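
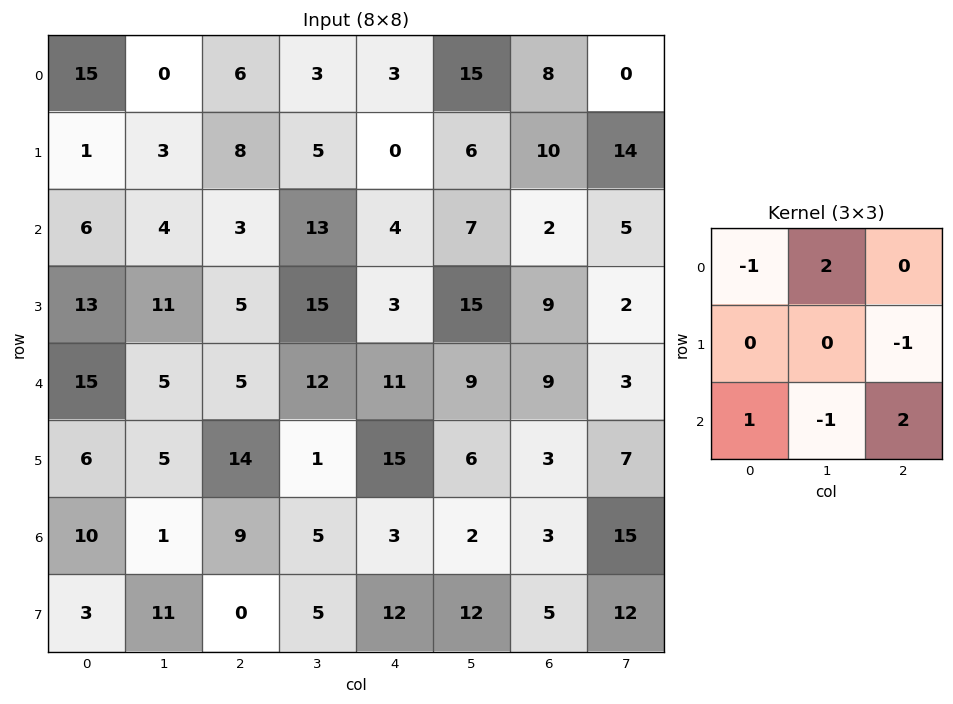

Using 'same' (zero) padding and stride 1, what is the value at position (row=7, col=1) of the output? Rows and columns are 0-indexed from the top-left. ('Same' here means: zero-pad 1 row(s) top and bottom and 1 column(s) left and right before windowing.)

The receptive field on the zero-padded input at this output position is [10 1 9 / 3 11 0 / 0 0 0]. Elementwise product with the kernel and sum: 10·-1 + 1·2 + 0·-1 + 0·1 + 0·-1 + 0·2.

-8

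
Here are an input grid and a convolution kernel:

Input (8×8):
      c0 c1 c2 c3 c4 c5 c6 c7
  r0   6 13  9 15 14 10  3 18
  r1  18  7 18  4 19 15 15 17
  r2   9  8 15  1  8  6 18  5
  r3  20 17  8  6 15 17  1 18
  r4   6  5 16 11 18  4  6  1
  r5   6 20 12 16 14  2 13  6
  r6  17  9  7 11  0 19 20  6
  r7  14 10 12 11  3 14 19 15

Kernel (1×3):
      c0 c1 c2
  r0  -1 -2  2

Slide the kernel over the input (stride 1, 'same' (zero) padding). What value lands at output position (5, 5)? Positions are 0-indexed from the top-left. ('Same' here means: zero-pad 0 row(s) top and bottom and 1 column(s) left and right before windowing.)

The receptive field on the zero-padded input at this output position is [14 2 13]. Elementwise product with the kernel and sum: 14·-1 + 2·-2 + 13·2.

8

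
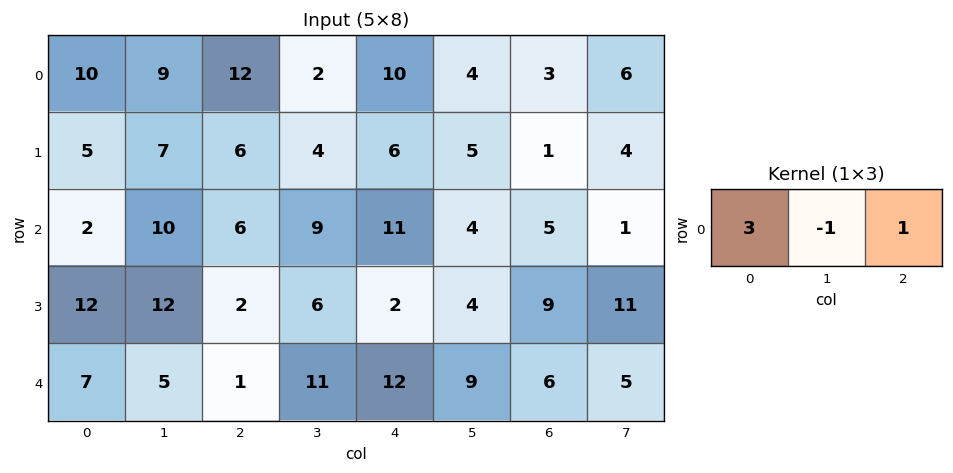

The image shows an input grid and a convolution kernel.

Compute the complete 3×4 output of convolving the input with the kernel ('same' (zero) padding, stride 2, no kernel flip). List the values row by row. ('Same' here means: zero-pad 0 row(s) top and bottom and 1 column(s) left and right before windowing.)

-1 17 0 15
8 33 20 8
-2 25 30 26

Output[0,0]: The receptive field on the zero-padded input at this output position is [0 10 9]. Elementwise product with the kernel and sum: 0·3 + 10·-1 + 9·1.
Output[0,1]: The receptive field on the zero-padded input at this output position is [9 12 2]. Elementwise product with the kernel and sum: 9·3 + 12·-1 + 2·1.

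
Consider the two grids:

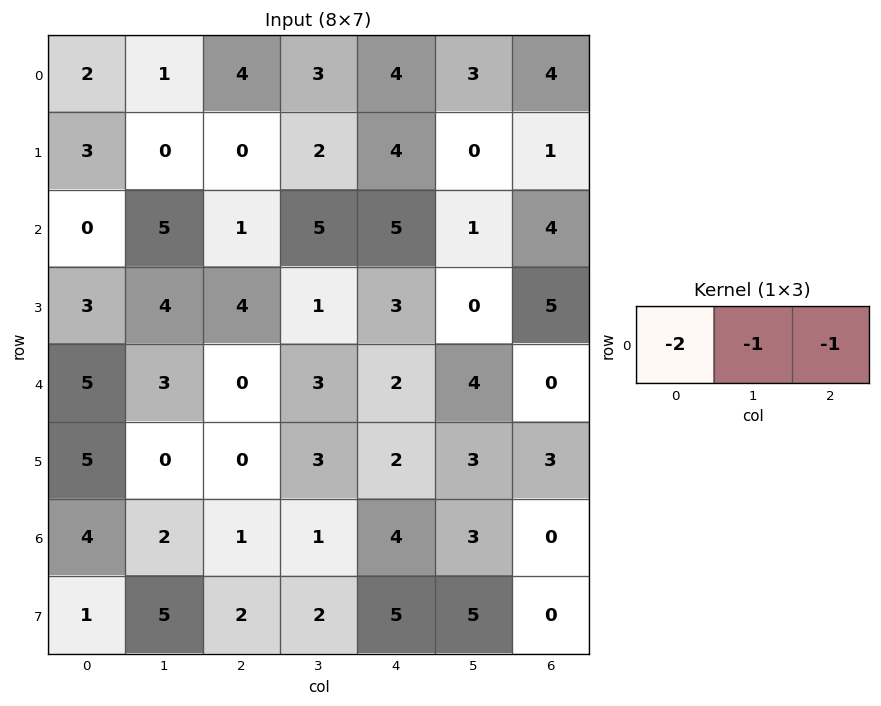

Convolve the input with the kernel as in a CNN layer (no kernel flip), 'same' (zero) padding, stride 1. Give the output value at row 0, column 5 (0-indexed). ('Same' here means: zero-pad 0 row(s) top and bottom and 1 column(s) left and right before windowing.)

-15

The receptive field on the zero-padded input at this output position is [4 3 4]. Elementwise product with the kernel and sum: 4·-2 + 3·-1 + 4·-1.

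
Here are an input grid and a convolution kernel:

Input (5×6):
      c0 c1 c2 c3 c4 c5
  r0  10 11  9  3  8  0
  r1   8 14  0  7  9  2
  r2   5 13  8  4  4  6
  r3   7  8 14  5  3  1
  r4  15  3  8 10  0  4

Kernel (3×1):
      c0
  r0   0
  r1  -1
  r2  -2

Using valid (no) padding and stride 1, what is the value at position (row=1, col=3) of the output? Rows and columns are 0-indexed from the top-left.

The receptive field on the input at this output position is [7 / 4 / 5]. Elementwise product with the kernel and sum: 4·-1 + 5·-2.

-14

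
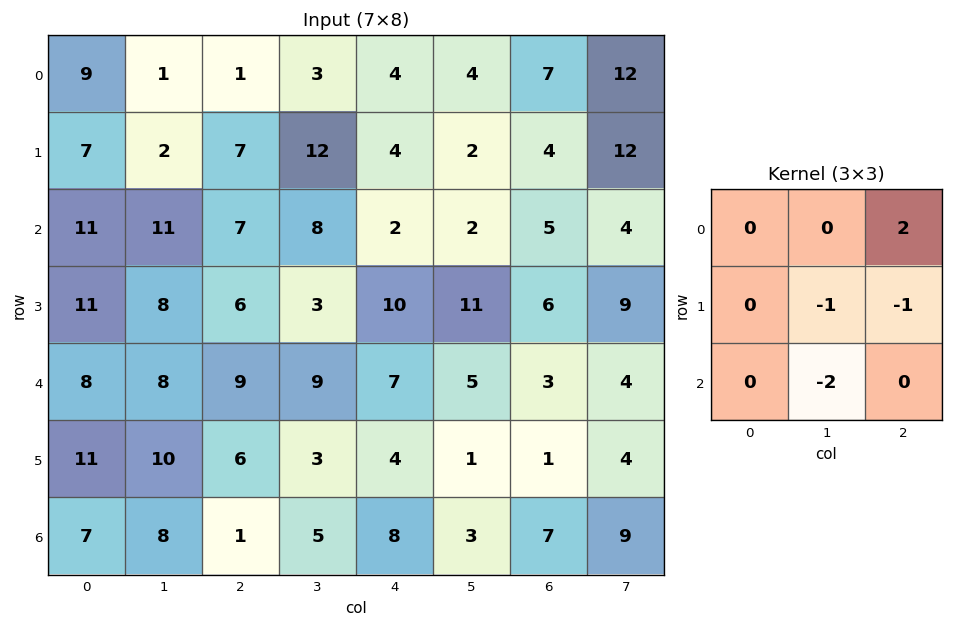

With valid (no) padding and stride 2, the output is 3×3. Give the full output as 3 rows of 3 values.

Output[0,0]: The receptive field on the input at this output position is [9 1 1 / 7 2 7 / 11 11 7]. Elementwise product with the kernel and sum: 1·2 + 2·-1 + 7·-1 + 11·-2.
Output[0,1]: The receptive field on the input at this output position is [1 3 4 / 7 12 4 / 7 8 2]. Elementwise product with the kernel and sum: 4·2 + 12·-1 + 4·-1 + 8·-2.

-29 -24 4
-16 -27 -17
-14 -3 -2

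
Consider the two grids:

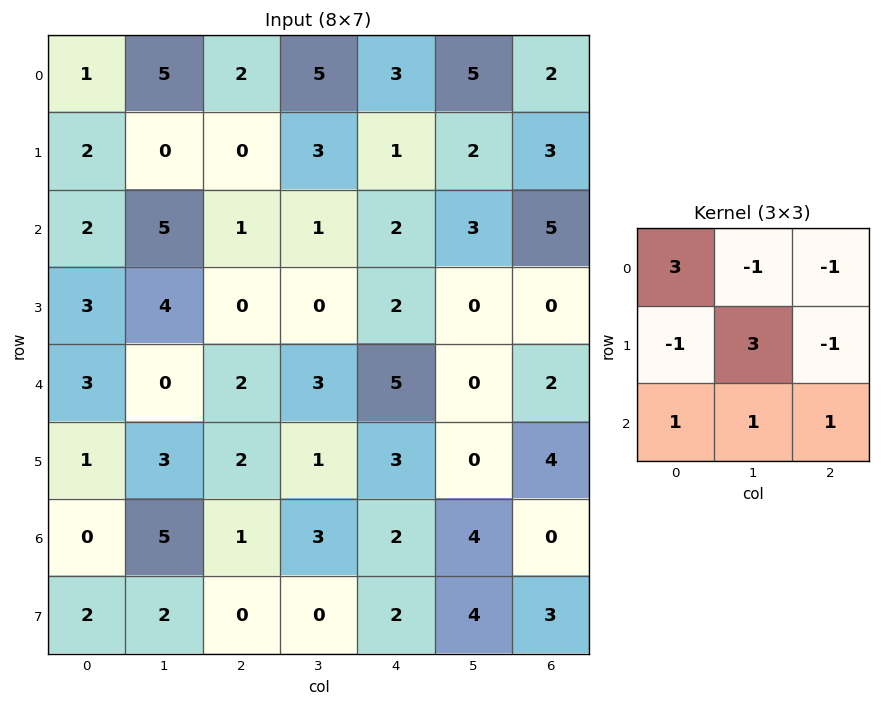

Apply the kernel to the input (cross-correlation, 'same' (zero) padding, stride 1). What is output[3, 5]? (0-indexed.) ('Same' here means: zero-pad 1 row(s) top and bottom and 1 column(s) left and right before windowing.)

3

The receptive field on the zero-padded input at this output position is [2 3 5 / 2 0 0 / 5 0 2]. Elementwise product with the kernel and sum: 2·3 + 3·-1 + 5·-1 + 2·-1 + 0·3 + 0·-1 + 5·1 + 0·1 + 2·1.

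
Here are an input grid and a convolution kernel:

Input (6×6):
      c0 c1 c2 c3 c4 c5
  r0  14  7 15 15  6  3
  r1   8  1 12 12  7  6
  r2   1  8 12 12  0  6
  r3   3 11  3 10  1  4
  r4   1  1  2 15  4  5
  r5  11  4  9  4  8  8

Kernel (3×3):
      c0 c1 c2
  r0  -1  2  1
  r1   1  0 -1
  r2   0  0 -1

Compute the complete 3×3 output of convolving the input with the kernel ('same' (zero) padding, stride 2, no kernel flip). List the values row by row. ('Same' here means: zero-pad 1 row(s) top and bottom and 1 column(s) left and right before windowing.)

-8 -20 6
-2 21 10
12 -13 -2

Output[0,0]: The receptive field on the zero-padded input at this output position is [0 0 0 / 0 14 7 / 0 8 1]. Elementwise product with the kernel and sum: 0·-1 + 0·2 + 0·1 + 0·1 + 7·-1 + 1·-1.
Output[0,1]: The receptive field on the zero-padded input at this output position is [0 0 0 / 7 15 15 / 1 12 12]. Elementwise product with the kernel and sum: 0·-1 + 0·2 + 0·1 + 7·1 + 15·-1 + 12·-1.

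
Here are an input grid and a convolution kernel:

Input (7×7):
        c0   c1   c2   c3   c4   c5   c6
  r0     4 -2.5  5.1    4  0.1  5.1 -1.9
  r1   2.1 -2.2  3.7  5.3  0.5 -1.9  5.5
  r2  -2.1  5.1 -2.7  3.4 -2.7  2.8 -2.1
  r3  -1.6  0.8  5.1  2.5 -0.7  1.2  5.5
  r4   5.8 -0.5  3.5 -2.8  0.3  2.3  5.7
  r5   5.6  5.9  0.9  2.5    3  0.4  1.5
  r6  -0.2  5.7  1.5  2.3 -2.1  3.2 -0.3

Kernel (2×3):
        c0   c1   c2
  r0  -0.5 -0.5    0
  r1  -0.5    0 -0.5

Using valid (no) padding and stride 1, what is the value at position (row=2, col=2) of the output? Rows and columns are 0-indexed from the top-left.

The receptive field on the input at this output position is [-2.7 3.4 -2.7 / 5.1 2.5 -0.7]. Elementwise product with the kernel and sum: -2.7·-0.5 + 3.4·-0.5 + 5.1·-0.5 + -0.7·-0.5.

-2.55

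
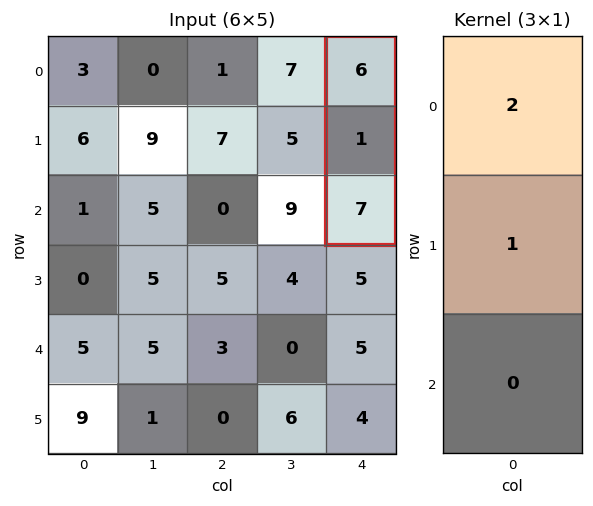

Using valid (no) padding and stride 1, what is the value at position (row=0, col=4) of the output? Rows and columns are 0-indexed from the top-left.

The receptive field on the input at this output position is [6 / 1 / 7]. Elementwise product with the kernel and sum: 6·2 + 1·1.

13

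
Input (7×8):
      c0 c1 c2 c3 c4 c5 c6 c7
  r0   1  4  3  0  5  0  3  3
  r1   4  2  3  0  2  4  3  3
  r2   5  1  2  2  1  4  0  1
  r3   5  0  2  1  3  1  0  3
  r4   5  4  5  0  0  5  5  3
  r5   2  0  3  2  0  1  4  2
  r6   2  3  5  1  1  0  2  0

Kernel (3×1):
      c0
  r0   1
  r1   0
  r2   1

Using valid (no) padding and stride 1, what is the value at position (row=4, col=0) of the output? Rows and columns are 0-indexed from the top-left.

The receptive field on the input at this output position is [5 / 2 / 2]. Elementwise product with the kernel and sum: 5·1 + 2·1.

7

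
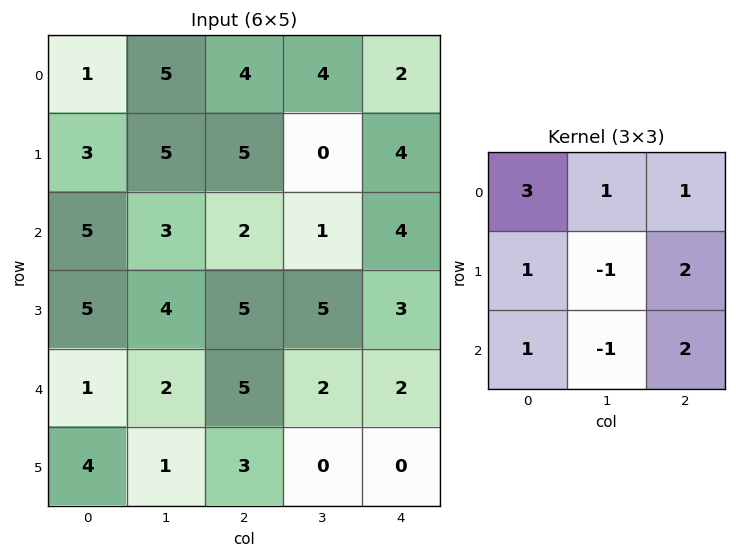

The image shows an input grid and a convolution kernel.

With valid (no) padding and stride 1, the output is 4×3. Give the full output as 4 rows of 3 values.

Output[0,0]: The receptive field on the input at this output position is [1 5 4 / 3 5 5 / 5 3 2]. Elementwise product with the kernel and sum: 1·3 + 5·1 + 4·1 + 3·1 + 5·-1 + 5·2 + 5·1 + 3·-1 + 2·2.

26 26 40
36 32 34
40 22 24
42 21 33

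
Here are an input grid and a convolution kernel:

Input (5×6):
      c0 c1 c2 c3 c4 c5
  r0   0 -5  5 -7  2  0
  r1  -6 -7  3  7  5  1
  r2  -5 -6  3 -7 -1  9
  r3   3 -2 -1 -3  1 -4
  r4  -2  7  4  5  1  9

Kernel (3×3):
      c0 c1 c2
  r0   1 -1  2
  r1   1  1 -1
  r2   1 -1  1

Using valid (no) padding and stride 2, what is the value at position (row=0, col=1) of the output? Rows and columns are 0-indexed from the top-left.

The receptive field on the input at this output position is [5 -7 2 / 3 7 5 / 3 -7 -1]. Elementwise product with the kernel and sum: 5·1 + -7·-1 + 2·2 + 3·1 + 7·1 + 5·-1 + 3·1 + -7·-1 + -1·1.

30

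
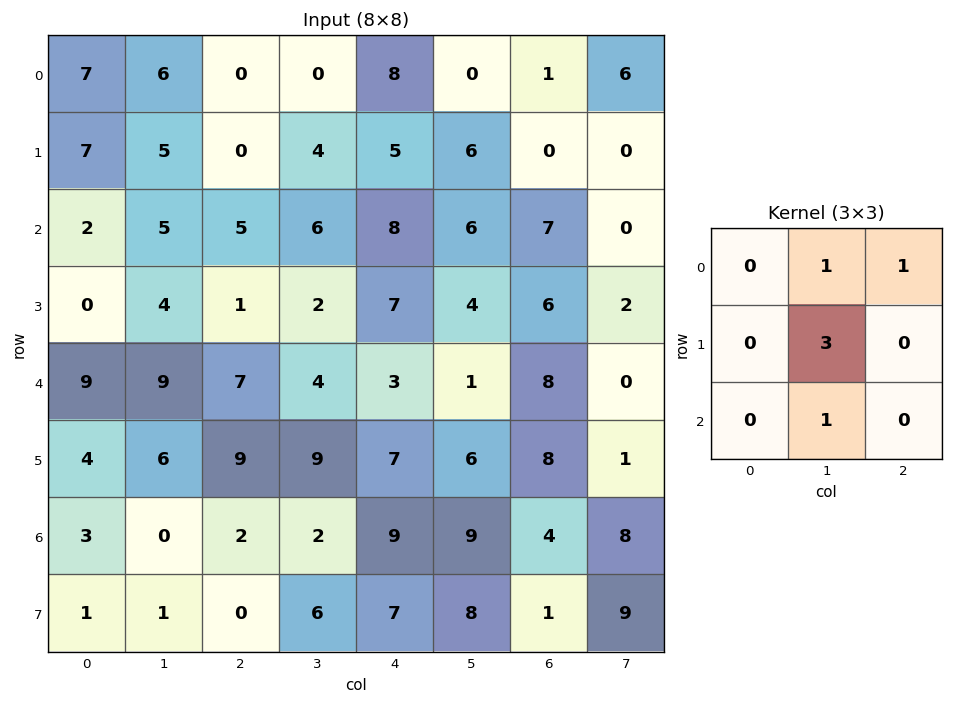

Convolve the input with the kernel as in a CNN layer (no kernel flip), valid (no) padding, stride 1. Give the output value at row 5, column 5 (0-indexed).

The receptive field on the input at this output position is [6 8 1 / 9 4 8 / 8 1 9]. Elementwise product with the kernel and sum: 8·1 + 1·1 + 4·3 + 1·1.

22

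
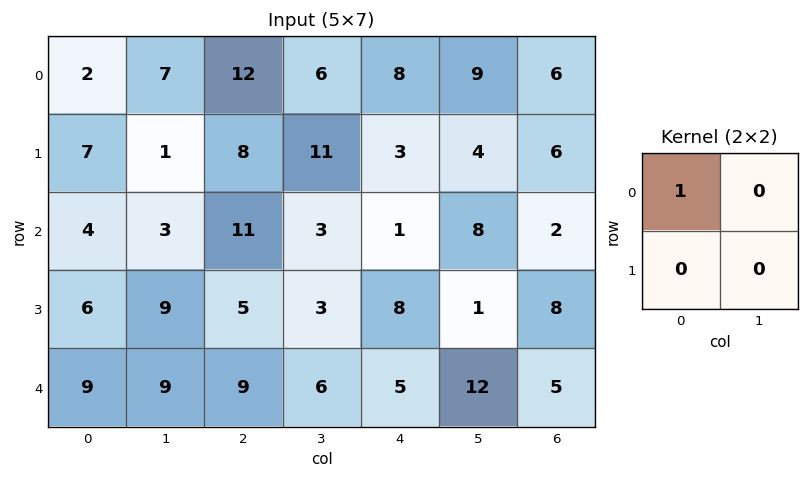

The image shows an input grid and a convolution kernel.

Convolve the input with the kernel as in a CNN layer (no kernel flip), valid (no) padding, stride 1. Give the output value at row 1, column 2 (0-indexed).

The receptive field on the input at this output position is [8 11 / 11 3]. Elementwise product with the kernel and sum: 8·1.

8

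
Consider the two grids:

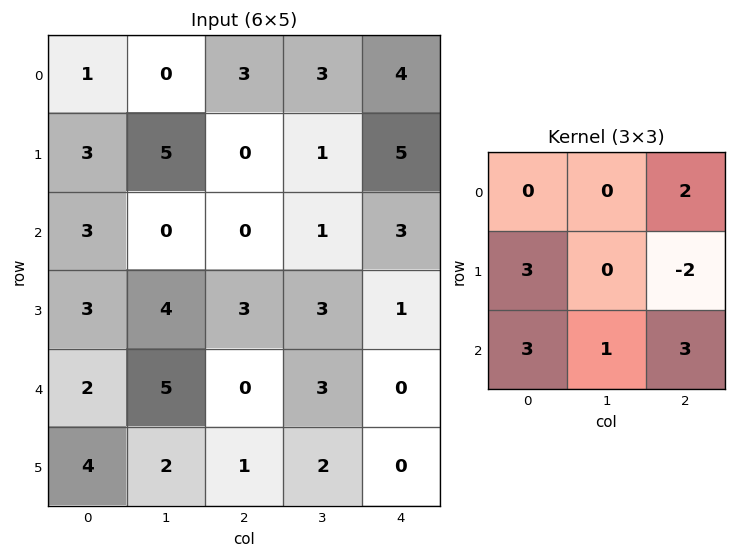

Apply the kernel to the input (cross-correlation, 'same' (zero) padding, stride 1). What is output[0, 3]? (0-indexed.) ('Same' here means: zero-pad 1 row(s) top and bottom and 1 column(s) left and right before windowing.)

17

The receptive field on the zero-padded input at this output position is [0 0 0 / 3 3 4 / 0 1 5]. Elementwise product with the kernel and sum: 0·2 + 3·3 + 4·-2 + 0·3 + 1·1 + 5·3.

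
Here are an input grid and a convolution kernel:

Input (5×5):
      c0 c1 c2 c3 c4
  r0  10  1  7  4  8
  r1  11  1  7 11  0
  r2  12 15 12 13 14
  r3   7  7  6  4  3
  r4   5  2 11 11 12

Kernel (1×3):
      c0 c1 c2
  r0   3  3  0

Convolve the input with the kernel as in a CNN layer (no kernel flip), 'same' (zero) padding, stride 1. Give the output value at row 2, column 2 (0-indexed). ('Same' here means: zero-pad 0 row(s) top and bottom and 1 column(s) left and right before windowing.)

The receptive field on the zero-padded input at this output position is [15 12 13]. Elementwise product with the kernel and sum: 15·3 + 12·3.

81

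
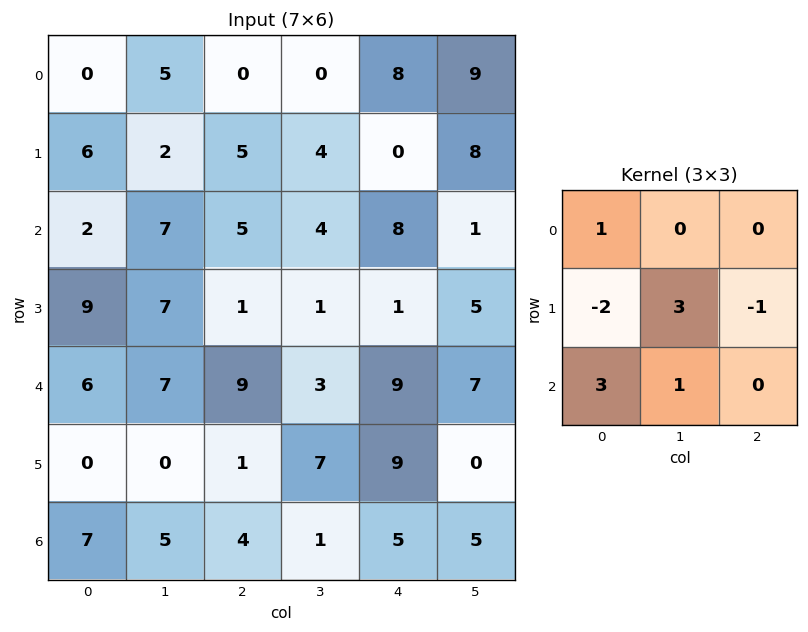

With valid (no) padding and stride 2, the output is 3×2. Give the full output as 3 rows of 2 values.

Output[0,0]: The receptive field on the input at this output position is [0 5 0 / 6 2 5 / 2 7 5]. Elementwise product with the kernel and sum: 0·1 + 6·-2 + 2·3 + 5·-1 + 2·3 + 7·1.

2 21
29 35
31 32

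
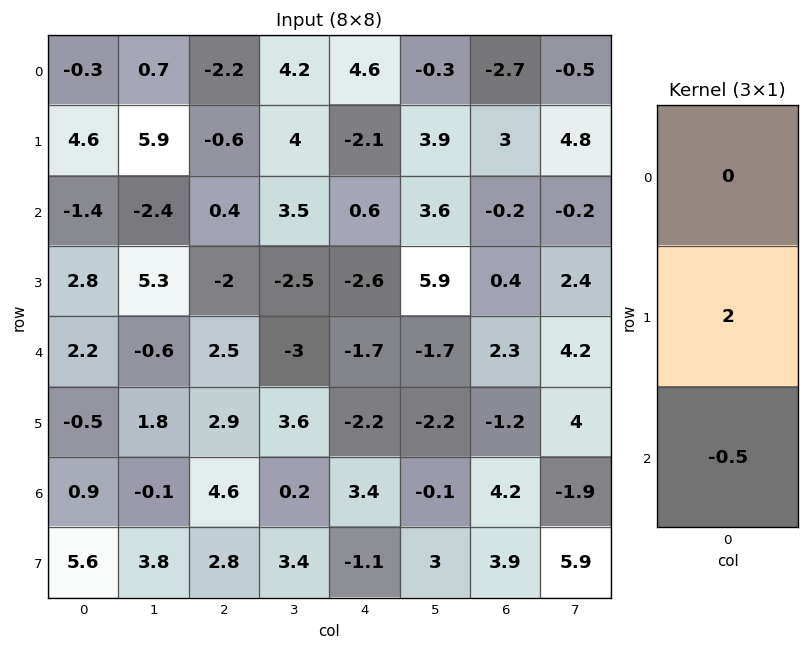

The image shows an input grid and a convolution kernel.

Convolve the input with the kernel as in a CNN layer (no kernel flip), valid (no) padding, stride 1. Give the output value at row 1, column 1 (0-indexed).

The receptive field on the input at this output position is [5.9 / -2.4 / 5.3]. Elementwise product with the kernel and sum: -2.4·2 + 5.3·-0.5.

-7.45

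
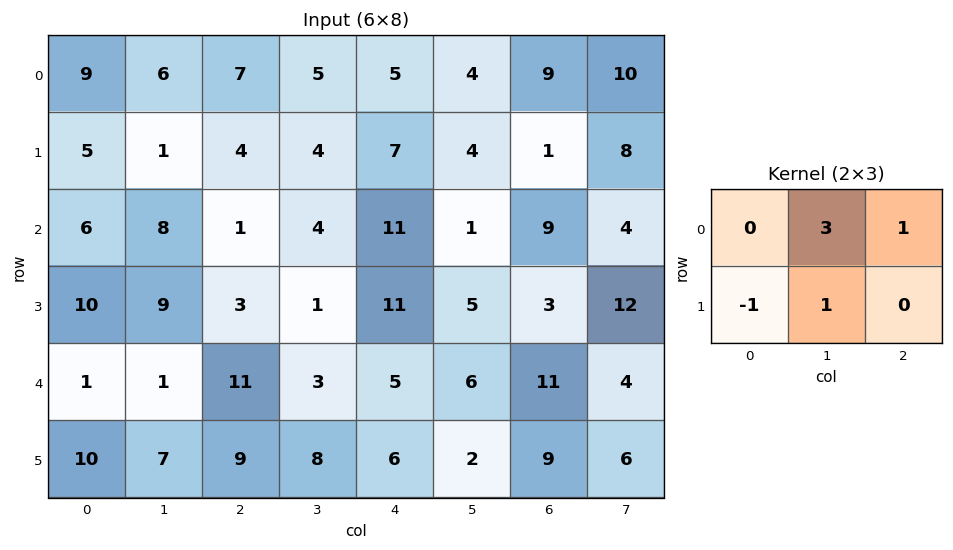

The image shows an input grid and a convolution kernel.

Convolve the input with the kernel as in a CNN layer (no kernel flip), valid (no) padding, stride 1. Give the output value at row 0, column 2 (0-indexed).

The receptive field on the input at this output position is [7 5 5 / 4 4 7]. Elementwise product with the kernel and sum: 5·3 + 5·1 + 4·-1 + 4·1.

20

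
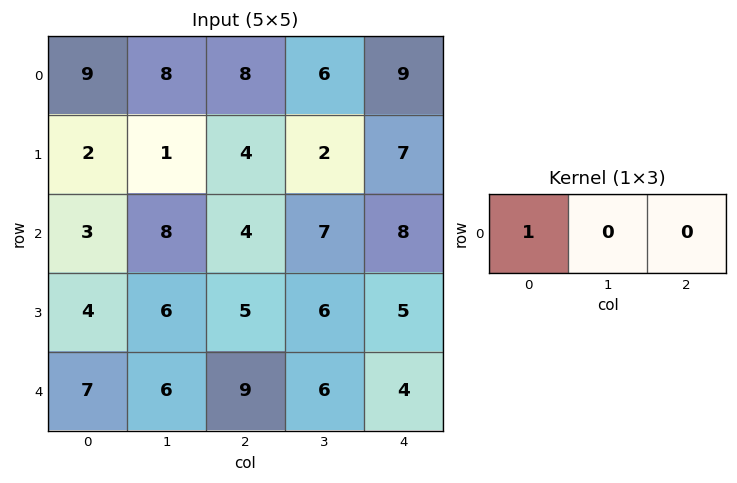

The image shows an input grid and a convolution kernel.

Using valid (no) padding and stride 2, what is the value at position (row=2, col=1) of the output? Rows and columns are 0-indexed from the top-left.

9

The receptive field on the input at this output position is [9 6 4]. Elementwise product with the kernel and sum: 9·1.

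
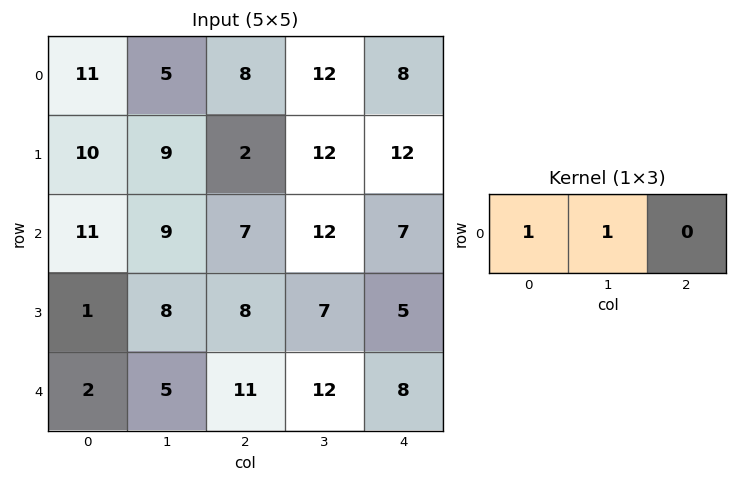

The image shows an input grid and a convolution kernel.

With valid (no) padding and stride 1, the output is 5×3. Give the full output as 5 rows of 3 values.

Output[0,0]: The receptive field on the input at this output position is [11 5 8]. Elementwise product with the kernel and sum: 11·1 + 5·1.
Output[0,1]: The receptive field on the input at this output position is [5 8 12]. Elementwise product with the kernel and sum: 5·1 + 8·1.

16 13 20
19 11 14
20 16 19
9 16 15
7 16 23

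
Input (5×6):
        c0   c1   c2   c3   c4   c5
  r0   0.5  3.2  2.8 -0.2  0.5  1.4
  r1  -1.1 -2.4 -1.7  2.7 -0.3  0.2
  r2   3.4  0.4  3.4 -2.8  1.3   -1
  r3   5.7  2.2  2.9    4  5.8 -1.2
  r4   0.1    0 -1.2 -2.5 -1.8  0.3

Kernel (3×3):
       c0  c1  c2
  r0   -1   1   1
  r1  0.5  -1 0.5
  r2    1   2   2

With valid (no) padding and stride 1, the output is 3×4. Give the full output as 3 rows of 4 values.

Output[0,0]: The receptive field on the input at this output position is [0.5 3.2 2.8 / -1.1 -2.4 -1.7 / 3.4 0.4 3.4]. Elementwise product with the kernel and sum: 0.5·-1 + 3.2·1 + 2.8·1 + -1.1·0.5 + -2.4·-1 + -1.7·0.5 + 3.4·1 + 0.4·2 + 3.4·2.
Output[0,1]: The receptive field on the input at this output position is [3.2 2.8 -0.2 / -2.4 -1.7 2.7 / 0.4 3.4 -2.8]. Elementwise product with the kernel and sum: 3.2·-1 + 2.8·1 + -0.2·1 + -2.4·0.5 + -1.7·-1 + 2.7·0.5 + 0.4·1 + 3.4·2 + -2.8·2.

17.5 2.85 -5.8 1.65
15.9 14.8 31.75 7.2
0.2 -7 -14.35 -6.8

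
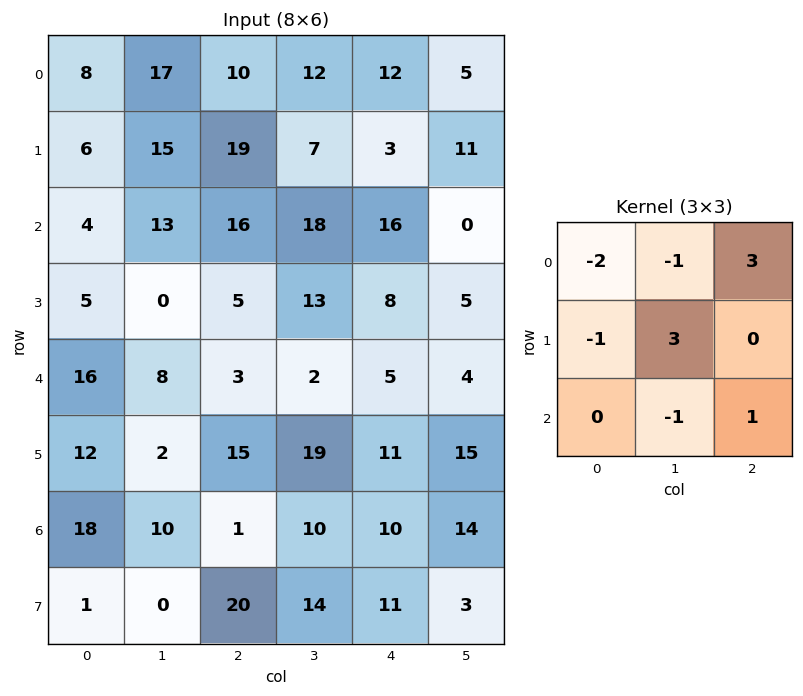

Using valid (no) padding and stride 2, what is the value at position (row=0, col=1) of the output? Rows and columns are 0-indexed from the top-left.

4

The receptive field on the input at this output position is [10 12 12 / 19 7 3 / 16 18 16]. Elementwise product with the kernel and sum: 10·-2 + 12·-1 + 12·3 + 19·-1 + 7·3 + 18·-1 + 16·1.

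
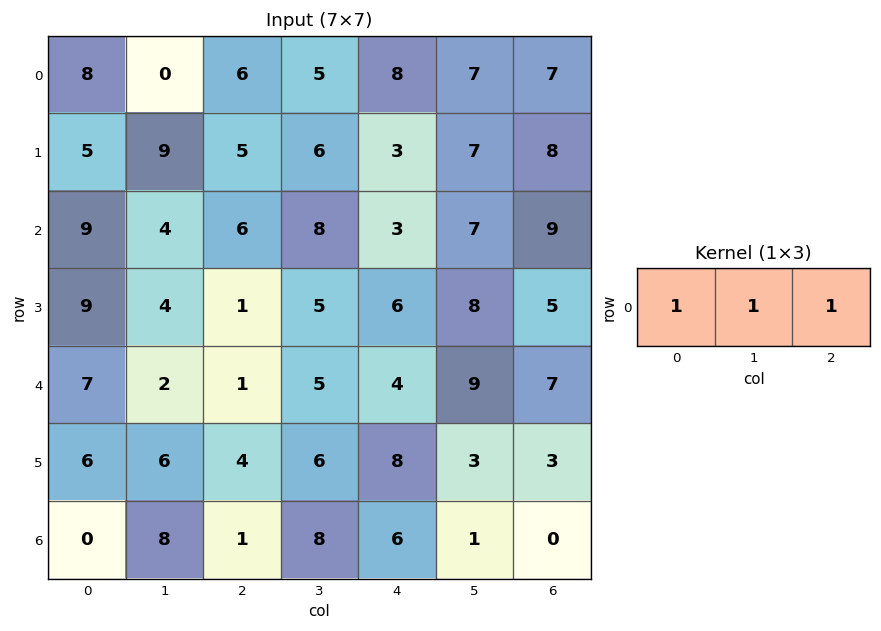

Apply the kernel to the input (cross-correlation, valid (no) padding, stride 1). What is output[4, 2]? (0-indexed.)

10

The receptive field on the input at this output position is [1 5 4]. Elementwise product with the kernel and sum: 1·1 + 5·1 + 4·1.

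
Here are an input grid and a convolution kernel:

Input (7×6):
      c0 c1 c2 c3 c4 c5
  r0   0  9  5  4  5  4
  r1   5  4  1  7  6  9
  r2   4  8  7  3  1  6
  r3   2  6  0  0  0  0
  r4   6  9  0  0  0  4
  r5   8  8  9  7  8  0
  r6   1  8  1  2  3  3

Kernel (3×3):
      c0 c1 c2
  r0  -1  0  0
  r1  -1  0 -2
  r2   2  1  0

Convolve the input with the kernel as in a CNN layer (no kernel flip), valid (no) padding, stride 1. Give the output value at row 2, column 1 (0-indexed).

4

The receptive field on the input at this output position is [8 7 3 / 6 0 0 / 9 0 0]. Elementwise product with the kernel and sum: 8·-1 + 6·-1 + 0·-2 + 9·2 + 0·1.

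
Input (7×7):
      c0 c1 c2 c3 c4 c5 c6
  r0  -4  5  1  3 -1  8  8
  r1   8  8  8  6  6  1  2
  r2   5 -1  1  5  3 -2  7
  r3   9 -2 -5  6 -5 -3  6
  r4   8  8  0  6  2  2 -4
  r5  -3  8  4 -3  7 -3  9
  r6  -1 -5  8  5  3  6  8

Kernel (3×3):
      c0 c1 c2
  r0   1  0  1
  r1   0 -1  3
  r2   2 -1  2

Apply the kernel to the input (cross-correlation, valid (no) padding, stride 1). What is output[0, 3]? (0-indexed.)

11

The receptive field on the input at this output position is [3 -1 8 / 6 6 1 / 5 3 -2]. Elementwise product with the kernel and sum: 3·1 + 8·1 + 6·-1 + 1·3 + 5·2 + 3·-1 + -2·2.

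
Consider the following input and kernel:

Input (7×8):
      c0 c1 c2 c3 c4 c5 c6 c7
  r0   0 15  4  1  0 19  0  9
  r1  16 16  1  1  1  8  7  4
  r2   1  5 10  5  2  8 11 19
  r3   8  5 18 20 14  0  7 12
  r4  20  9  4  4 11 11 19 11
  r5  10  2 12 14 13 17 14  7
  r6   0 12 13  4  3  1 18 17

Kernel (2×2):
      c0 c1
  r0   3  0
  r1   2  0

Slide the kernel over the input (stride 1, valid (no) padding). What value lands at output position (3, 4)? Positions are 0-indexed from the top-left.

64

The receptive field on the input at this output position is [14 0 / 11 11]. Elementwise product with the kernel and sum: 14·3 + 11·2.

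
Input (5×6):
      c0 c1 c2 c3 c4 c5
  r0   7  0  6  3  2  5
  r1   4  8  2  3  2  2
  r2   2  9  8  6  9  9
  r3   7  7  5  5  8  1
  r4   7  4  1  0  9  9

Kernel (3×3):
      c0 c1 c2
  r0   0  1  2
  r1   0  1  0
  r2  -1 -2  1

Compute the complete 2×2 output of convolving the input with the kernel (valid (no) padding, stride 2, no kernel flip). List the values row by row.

Output[0,0]: The receptive field on the input at this output position is [7 0 6 / 4 8 2 / 2 9 8]. Elementwise product with the kernel and sum: 0·1 + 6·2 + 8·1 + 2·-1 + 9·-2 + 8·1.

8 -1
18 37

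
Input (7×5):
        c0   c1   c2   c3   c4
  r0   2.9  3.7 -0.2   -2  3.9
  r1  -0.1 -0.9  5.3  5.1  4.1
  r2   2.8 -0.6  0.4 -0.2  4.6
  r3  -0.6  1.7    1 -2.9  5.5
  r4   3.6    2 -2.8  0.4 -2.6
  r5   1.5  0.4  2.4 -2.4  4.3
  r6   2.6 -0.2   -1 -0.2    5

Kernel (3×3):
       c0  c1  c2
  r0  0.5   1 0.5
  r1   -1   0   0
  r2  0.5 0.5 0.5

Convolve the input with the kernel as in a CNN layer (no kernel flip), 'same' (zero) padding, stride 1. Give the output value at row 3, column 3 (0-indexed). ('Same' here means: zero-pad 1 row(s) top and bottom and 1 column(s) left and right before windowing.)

-1.2

The receptive field on the zero-padded input at this output position is [0.4 -0.2 4.6 / 1 -2.9 5.5 / -2.8 0.4 -2.6]. Elementwise product with the kernel and sum: 0.4·0.5 + -0.2·1 + 4.6·0.5 + 1·-1 + -2.8·0.5 + 0.4·0.5 + -2.6·0.5.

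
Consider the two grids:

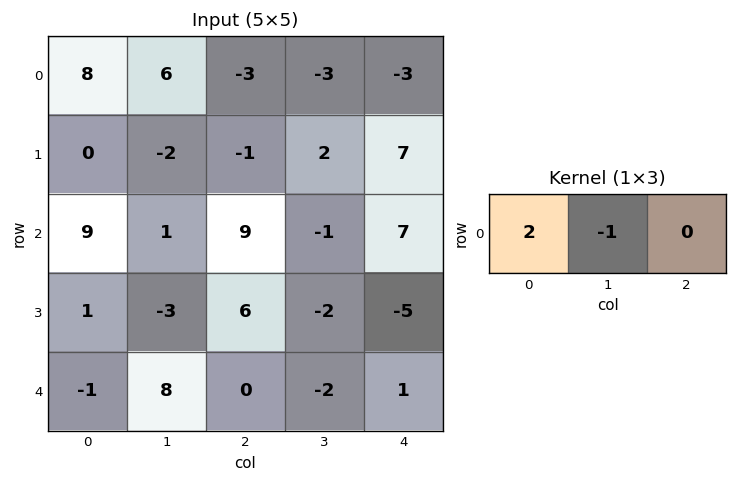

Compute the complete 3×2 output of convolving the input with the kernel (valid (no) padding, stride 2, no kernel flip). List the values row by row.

Output[0,0]: The receptive field on the input at this output position is [8 6 -3]. Elementwise product with the kernel and sum: 8·2 + 6·-1.
Output[0,1]: The receptive field on the input at this output position is [-3 -3 -3]. Elementwise product with the kernel and sum: -3·2 + -3·-1.

10 -3
17 19
-10 2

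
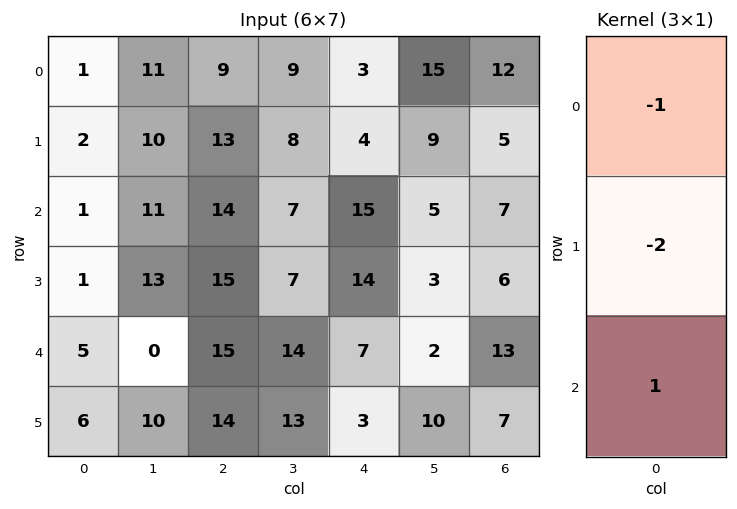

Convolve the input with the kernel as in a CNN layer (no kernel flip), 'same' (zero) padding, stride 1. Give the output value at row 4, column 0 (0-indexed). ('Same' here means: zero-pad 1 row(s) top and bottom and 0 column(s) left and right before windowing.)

-5

The receptive field on the zero-padded input at this output position is [1 / 5 / 6]. Elementwise product with the kernel and sum: 1·-1 + 5·-2 + 6·1.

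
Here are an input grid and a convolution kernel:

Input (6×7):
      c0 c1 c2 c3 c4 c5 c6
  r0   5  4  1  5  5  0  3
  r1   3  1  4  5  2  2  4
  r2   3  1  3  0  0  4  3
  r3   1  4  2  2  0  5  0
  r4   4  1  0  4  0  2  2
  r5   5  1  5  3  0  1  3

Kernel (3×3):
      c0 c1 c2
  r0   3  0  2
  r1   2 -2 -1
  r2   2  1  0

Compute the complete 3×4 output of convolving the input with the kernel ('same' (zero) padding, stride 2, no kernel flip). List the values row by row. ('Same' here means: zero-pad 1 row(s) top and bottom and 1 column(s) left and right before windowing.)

-11 7 12 2
-4 19 19 18
4 21 28 20

Output[0,0]: The receptive field on the zero-padded input at this output position is [0 0 0 / 0 5 4 / 0 3 1]. Elementwise product with the kernel and sum: 0·3 + 0·2 + 0·2 + 5·-2 + 4·-1 + 0·2 + 3·1.
Output[0,1]: The receptive field on the zero-padded input at this output position is [0 0 0 / 4 1 5 / 1 4 5]. Elementwise product with the kernel and sum: 0·3 + 0·2 + 4·2 + 1·-2 + 5·-1 + 1·2 + 4·1.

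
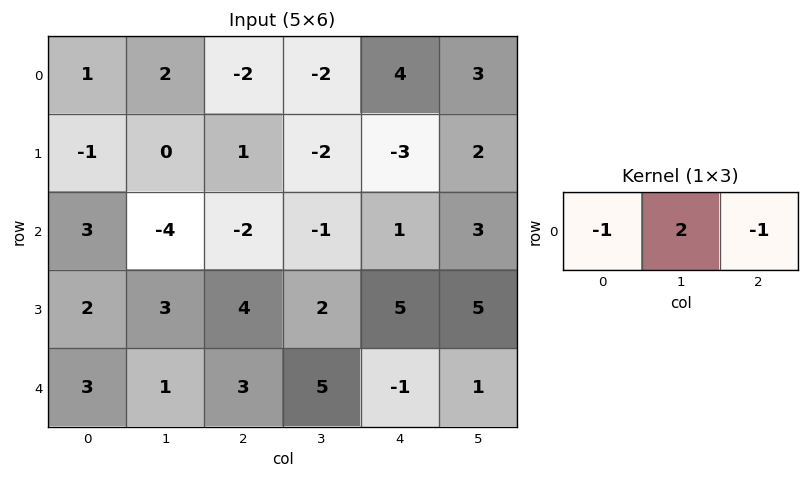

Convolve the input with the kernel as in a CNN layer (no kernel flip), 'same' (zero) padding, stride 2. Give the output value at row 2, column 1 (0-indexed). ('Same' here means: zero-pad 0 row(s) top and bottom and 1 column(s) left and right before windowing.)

The receptive field on the zero-padded input at this output position is [1 3 5]. Elementwise product with the kernel and sum: 1·-1 + 3·2 + 5·-1.

0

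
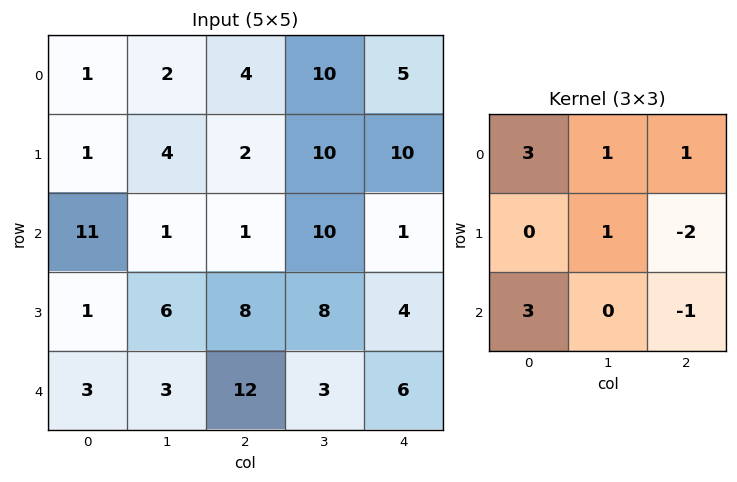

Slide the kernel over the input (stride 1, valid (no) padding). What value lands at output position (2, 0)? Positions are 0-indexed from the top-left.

The receptive field on the input at this output position is [11 1 1 / 1 6 8 / 3 3 12]. Elementwise product with the kernel and sum: 11·3 + 1·1 + 1·1 + 6·1 + 8·-2 + 3·3 + 12·-1.

22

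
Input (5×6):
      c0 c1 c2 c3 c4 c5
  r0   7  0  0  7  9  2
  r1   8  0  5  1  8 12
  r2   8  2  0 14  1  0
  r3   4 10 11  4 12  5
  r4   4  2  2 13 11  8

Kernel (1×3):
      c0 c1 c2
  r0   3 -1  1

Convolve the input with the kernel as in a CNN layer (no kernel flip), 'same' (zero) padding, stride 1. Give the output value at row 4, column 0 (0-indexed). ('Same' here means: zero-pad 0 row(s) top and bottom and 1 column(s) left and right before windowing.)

-2

The receptive field on the zero-padded input at this output position is [0 4 2]. Elementwise product with the kernel and sum: 0·3 + 4·-1 + 2·1.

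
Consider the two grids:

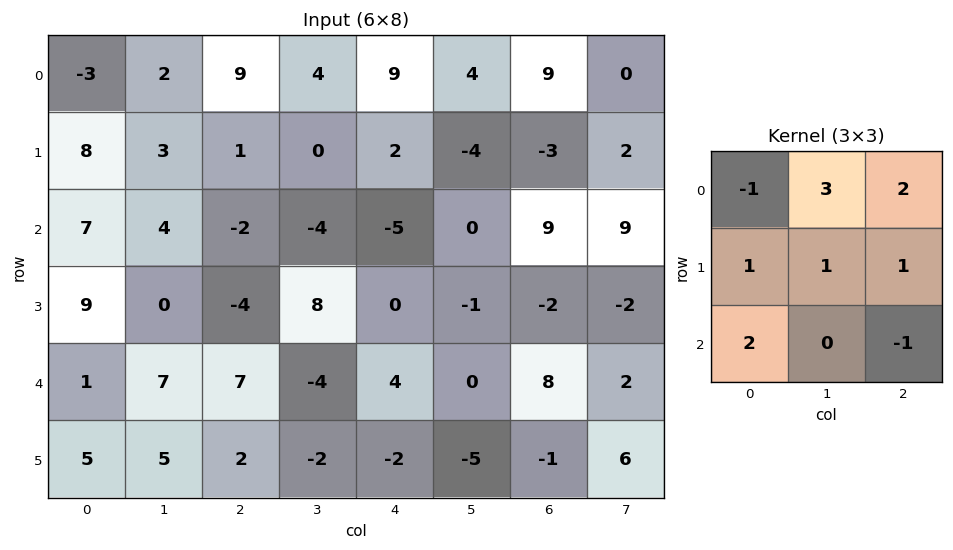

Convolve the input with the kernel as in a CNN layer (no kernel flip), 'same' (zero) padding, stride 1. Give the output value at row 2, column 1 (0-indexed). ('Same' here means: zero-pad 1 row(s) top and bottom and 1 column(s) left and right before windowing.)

The receptive field on the zero-padded input at this output position is [8 3 1 / 7 4 -2 / 9 0 -4]. Elementwise product with the kernel and sum: 8·-1 + 3·3 + 1·2 + 7·1 + 4·1 + -2·1 + 9·2 + -4·-1.

34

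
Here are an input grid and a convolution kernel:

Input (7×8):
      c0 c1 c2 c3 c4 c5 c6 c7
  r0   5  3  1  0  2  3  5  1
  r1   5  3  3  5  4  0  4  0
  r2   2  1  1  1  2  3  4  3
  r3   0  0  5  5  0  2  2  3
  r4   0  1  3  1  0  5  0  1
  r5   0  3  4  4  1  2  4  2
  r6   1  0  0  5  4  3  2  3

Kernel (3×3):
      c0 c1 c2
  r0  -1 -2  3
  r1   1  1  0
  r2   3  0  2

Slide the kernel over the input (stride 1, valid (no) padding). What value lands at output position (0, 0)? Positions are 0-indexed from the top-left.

The receptive field on the input at this output position is [5 3 1 / 5 3 3 / 2 1 1]. Elementwise product with the kernel and sum: 5·-1 + 3·-2 + 1·3 + 5·1 + 3·1 + 2·3 + 1·2.

8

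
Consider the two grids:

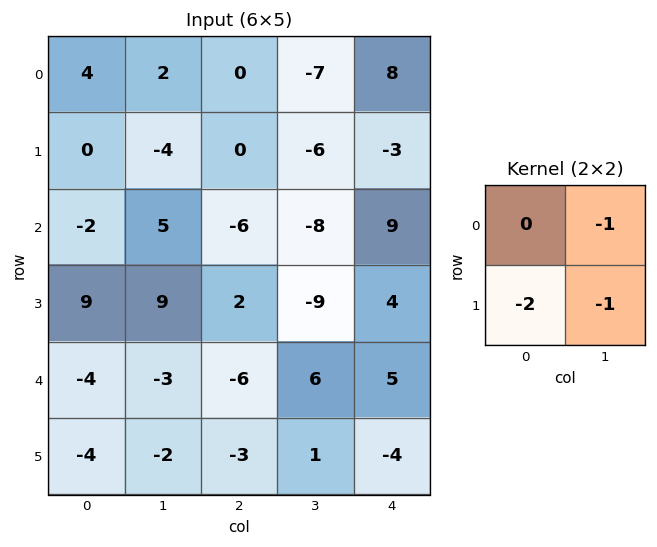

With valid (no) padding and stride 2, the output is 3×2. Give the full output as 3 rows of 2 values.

2 13
-32 13
13 -1

Output[0,0]: The receptive field on the input at this output position is [4 2 / 0 -4]. Elementwise product with the kernel and sum: 2·-1 + 0·-2 + -4·-1.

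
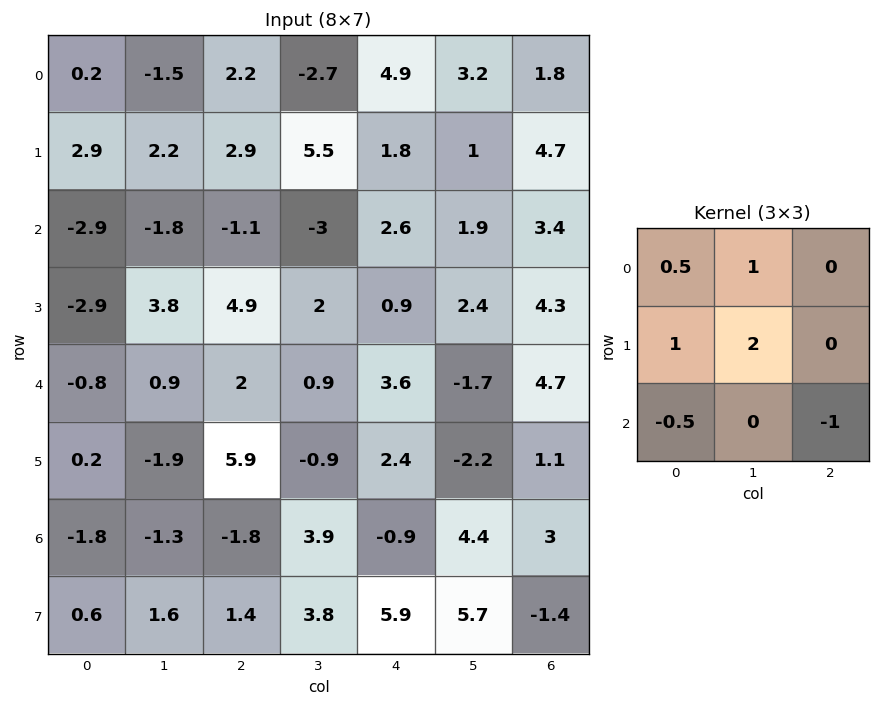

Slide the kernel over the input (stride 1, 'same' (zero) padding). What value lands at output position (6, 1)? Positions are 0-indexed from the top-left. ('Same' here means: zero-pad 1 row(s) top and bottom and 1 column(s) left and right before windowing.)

-7.9

The receptive field on the zero-padded input at this output position is [0.2 -1.9 5.9 / -1.8 -1.3 -1.8 / 0.6 1.6 1.4]. Elementwise product with the kernel and sum: 0.2·0.5 + -1.9·1 + -1.8·1 + -1.3·2 + 0.6·-0.5 + 1.4·-1.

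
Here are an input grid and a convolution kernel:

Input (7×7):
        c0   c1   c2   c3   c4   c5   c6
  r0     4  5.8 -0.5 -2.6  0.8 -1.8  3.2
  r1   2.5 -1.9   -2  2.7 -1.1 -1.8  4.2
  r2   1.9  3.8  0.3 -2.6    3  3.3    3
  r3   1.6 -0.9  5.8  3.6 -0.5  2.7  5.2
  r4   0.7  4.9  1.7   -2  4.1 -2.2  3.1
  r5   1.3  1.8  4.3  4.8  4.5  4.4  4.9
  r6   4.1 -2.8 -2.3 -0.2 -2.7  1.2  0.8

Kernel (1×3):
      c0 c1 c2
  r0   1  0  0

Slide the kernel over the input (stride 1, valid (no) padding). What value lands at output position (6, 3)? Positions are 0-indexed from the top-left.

-0.2

The receptive field on the input at this output position is [-0.2 -2.7 1.2]. Elementwise product with the kernel and sum: -0.2·1.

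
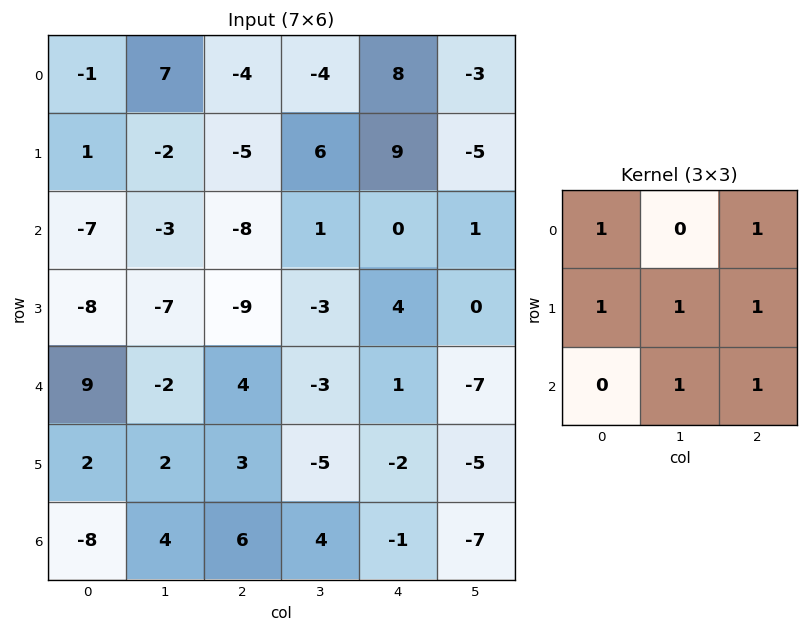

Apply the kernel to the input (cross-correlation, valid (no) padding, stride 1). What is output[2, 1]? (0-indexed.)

-20

The receptive field on the input at this output position is [-3 -8 1 / -7 -9 -3 / -2 4 -3]. Elementwise product with the kernel and sum: -3·1 + 1·1 + -7·1 + -9·1 + -3·1 + 4·1 + -3·1.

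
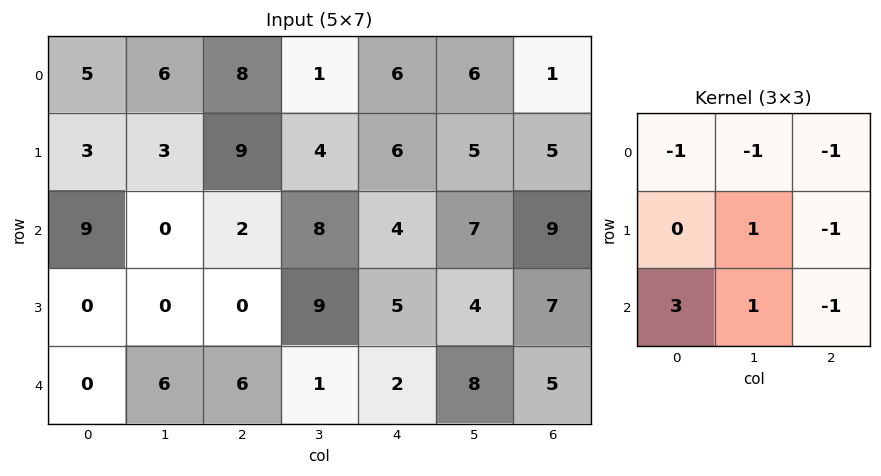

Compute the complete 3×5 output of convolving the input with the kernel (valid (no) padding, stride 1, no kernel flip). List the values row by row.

0 -16 -7 9 -3
-17 -31 -11 10 -6
-11 4 7 -21 -14

Output[0,0]: The receptive field on the input at this output position is [5 6 8 / 3 3 9 / 9 0 2]. Elementwise product with the kernel and sum: 5·-1 + 6·-1 + 8·-1 + 3·1 + 9·-1 + 9·3 + 0·1 + 2·-1.
Output[0,1]: The receptive field on the input at this output position is [6 8 1 / 3 9 4 / 0 2 8]. Elementwise product with the kernel and sum: 6·-1 + 8·-1 + 1·-1 + 9·1 + 4·-1 + 0·3 + 2·1 + 8·-1.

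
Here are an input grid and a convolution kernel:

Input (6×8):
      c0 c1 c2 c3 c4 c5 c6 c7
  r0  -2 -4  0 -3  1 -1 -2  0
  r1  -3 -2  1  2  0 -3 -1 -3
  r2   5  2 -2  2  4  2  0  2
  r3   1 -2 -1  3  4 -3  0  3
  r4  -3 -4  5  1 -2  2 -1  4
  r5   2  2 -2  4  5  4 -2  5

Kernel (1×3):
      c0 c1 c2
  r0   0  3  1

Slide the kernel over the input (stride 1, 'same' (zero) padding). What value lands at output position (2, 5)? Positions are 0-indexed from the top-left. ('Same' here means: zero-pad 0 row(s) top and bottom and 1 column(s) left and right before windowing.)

6

The receptive field on the zero-padded input at this output position is [4 2 0]. Elementwise product with the kernel and sum: 2·3 + 0·1.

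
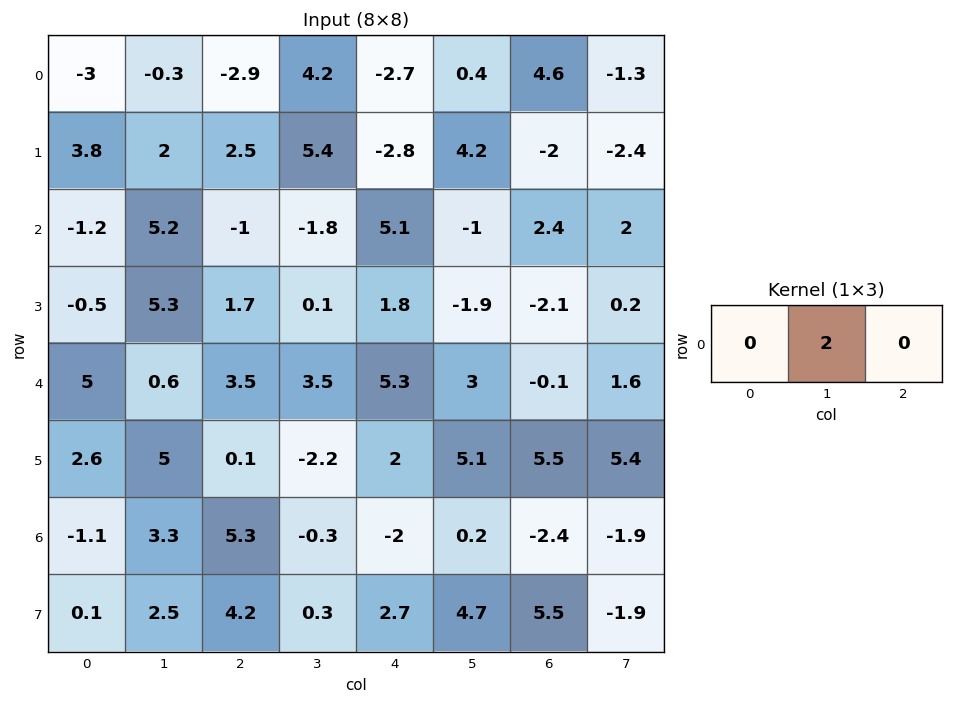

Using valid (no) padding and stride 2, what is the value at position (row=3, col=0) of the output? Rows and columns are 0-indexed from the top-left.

6.6

The receptive field on the input at this output position is [-1.1 3.3 5.3]. Elementwise product with the kernel and sum: 3.3·2.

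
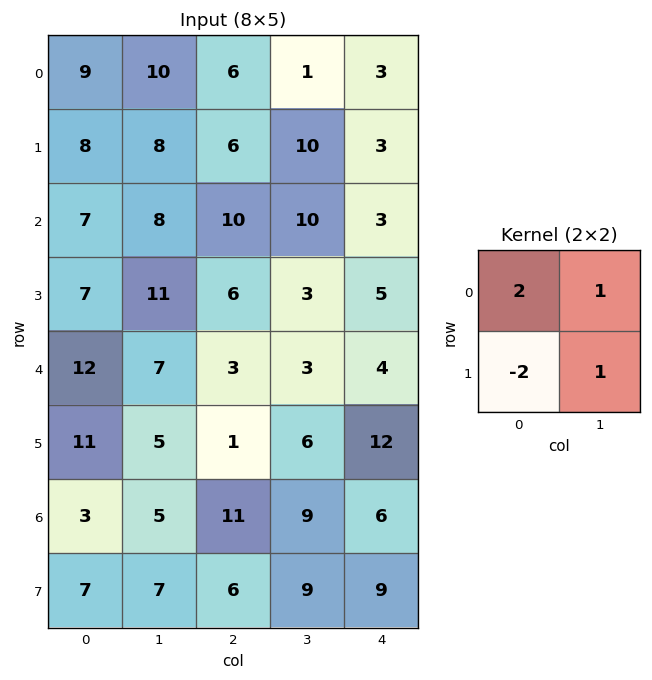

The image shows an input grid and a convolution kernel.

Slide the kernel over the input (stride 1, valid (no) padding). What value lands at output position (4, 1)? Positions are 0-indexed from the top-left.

8

The receptive field on the input at this output position is [7 3 / 5 1]. Elementwise product with the kernel and sum: 7·2 + 3·1 + 5·-2 + 1·1.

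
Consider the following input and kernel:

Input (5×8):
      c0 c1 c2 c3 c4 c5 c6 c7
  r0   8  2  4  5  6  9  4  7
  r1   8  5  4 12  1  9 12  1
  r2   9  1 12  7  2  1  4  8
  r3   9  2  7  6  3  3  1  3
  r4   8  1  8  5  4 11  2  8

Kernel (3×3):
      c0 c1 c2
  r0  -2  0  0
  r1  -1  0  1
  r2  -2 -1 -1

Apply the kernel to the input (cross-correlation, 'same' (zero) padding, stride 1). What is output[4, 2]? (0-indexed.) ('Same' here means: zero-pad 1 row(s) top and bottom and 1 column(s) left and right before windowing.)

0

The receptive field on the zero-padded input at this output position is [2 7 6 / 1 8 5 / 0 0 0]. Elementwise product with the kernel and sum: 2·-2 + 1·-1 + 5·1 + 0·-2 + 0·-1 + 0·-1.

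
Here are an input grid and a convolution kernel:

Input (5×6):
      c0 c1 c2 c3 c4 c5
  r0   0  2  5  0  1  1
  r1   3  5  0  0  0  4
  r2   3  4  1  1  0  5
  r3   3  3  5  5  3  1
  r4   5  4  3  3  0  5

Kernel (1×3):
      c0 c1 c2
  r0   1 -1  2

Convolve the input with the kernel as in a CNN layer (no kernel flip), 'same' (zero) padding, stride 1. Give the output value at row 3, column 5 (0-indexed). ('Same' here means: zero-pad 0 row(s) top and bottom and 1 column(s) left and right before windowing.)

The receptive field on the zero-padded input at this output position is [3 1 0]. Elementwise product with the kernel and sum: 3·1 + 1·-1 + 0·2.

2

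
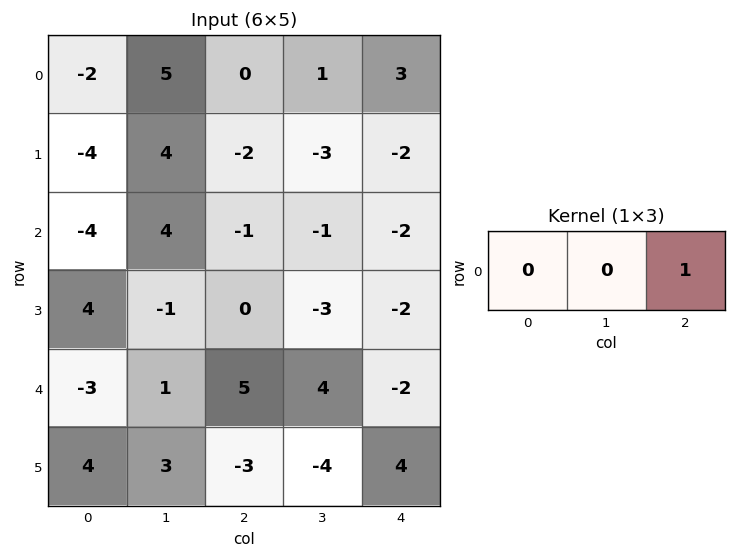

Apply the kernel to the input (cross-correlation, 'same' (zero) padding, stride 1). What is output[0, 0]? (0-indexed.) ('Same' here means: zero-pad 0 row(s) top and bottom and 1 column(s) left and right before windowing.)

5

The receptive field on the zero-padded input at this output position is [0 -2 5]. Elementwise product with the kernel and sum: 5·1.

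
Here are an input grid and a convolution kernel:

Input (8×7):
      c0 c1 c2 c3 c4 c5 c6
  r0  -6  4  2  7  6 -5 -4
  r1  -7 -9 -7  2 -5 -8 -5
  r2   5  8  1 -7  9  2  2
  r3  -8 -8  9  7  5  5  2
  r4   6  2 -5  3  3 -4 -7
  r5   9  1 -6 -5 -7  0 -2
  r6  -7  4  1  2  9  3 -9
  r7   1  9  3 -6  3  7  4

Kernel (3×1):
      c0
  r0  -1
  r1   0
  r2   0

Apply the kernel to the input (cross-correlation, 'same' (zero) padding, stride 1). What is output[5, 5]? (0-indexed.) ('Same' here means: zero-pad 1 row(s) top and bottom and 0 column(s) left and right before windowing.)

4

The receptive field on the zero-padded input at this output position is [-4 / 0 / 3]. Elementwise product with the kernel and sum: -4·-1.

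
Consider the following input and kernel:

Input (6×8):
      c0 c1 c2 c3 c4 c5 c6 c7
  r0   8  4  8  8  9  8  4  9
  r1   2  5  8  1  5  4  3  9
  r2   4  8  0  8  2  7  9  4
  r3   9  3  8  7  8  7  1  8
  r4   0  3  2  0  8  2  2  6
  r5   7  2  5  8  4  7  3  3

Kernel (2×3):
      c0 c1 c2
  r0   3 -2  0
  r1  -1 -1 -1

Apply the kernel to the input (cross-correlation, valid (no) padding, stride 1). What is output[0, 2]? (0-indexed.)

-6

The receptive field on the input at this output position is [8 8 9 / 8 1 5]. Elementwise product with the kernel and sum: 8·3 + 8·-2 + 8·-1 + 1·-1 + 5·-1.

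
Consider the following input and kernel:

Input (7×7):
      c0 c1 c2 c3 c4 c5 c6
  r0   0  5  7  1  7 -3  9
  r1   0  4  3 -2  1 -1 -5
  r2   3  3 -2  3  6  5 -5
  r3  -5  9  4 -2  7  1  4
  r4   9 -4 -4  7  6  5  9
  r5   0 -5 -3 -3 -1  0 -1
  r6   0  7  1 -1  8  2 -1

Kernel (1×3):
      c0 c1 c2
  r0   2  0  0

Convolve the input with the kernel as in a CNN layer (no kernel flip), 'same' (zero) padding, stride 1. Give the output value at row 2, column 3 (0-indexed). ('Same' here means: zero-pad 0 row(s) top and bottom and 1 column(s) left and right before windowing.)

-4

The receptive field on the zero-padded input at this output position is [-2 3 6]. Elementwise product with the kernel and sum: -2·2.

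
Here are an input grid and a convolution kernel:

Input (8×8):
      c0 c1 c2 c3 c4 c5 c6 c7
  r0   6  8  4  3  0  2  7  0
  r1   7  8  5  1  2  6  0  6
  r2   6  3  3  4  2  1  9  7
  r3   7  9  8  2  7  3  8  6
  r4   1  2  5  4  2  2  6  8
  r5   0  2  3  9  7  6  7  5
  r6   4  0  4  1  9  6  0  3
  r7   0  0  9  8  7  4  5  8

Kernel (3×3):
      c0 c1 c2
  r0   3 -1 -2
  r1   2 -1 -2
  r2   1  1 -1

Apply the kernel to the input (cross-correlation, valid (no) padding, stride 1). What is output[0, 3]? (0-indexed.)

The receptive field on the input at this output position is [3 0 2 / 1 2 6 / 4 2 1]. Elementwise product with the kernel and sum: 3·3 + 0·-1 + 2·-2 + 1·2 + 2·-1 + 6·-2 + 4·1 + 2·1 + 1·-1.

-2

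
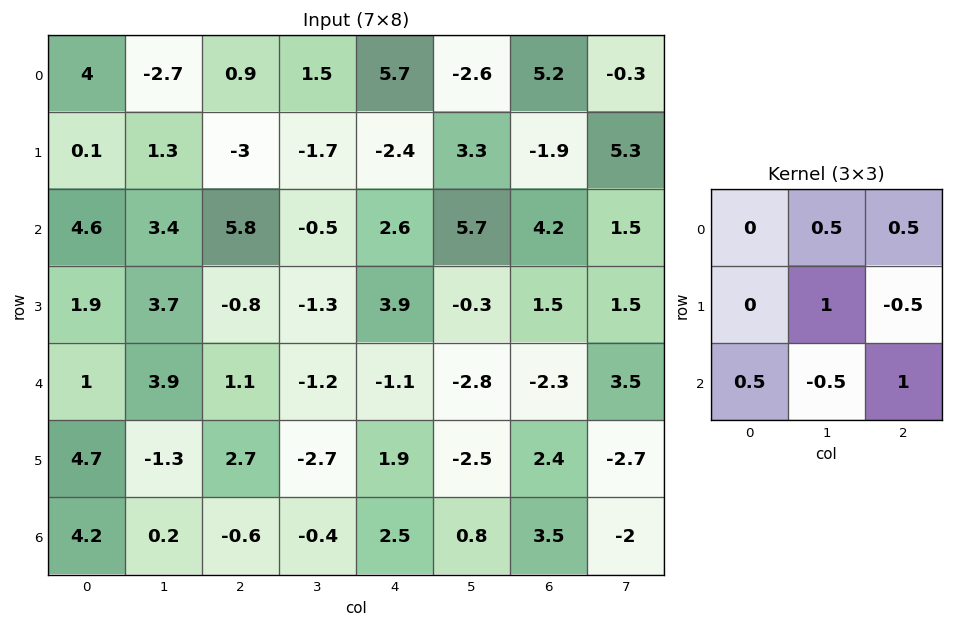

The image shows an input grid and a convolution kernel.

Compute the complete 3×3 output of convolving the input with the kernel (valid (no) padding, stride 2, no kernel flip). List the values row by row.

8.3 8.85 8.2
8.35 -2.15 2.45
1.25 -2.4 -1.9

Output[0,0]: The receptive field on the input at this output position is [4 -2.7 0.9 / 0.1 1.3 -3 / 4.6 3.4 5.8]. Elementwise product with the kernel and sum: -2.7·0.5 + 0.9·0.5 + 1.3·1 + -3·-0.5 + 4.6·0.5 + 3.4·-0.5 + 5.8·1.
Output[0,1]: The receptive field on the input at this output position is [0.9 1.5 5.7 / -3 -1.7 -2.4 / 5.8 -0.5 2.6]. Elementwise product with the kernel and sum: 1.5·0.5 + 5.7·0.5 + -1.7·1 + -2.4·-0.5 + 5.8·0.5 + -0.5·-0.5 + 2.6·1.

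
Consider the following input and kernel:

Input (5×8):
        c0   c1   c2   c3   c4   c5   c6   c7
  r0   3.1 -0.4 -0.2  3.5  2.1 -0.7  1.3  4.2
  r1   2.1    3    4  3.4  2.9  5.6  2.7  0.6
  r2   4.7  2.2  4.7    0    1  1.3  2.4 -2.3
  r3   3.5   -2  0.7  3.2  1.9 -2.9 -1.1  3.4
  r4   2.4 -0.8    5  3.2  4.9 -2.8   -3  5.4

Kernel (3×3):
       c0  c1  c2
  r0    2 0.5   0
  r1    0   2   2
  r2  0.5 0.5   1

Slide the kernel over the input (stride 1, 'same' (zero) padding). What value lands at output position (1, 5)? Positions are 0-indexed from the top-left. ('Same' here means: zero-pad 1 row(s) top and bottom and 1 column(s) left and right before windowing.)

24

The receptive field on the zero-padded input at this output position is [2.1 -0.7 1.3 / 2.9 5.6 2.7 / 1 1.3 2.4]. Elementwise product with the kernel and sum: 2.1·2 + -0.7·0.5 + 5.6·2 + 2.7·2 + 1·0.5 + 1.3·0.5 + 2.4·1.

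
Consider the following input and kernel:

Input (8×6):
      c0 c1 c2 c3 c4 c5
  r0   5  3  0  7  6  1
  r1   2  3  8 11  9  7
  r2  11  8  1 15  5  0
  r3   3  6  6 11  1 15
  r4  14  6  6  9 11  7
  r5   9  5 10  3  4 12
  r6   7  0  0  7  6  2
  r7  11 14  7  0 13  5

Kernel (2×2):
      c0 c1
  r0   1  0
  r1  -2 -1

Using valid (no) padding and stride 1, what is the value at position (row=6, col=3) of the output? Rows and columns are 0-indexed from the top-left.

The receptive field on the input at this output position is [7 6 / 0 13]. Elementwise product with the kernel and sum: 7·1 + 0·-2 + 13·-1.

-6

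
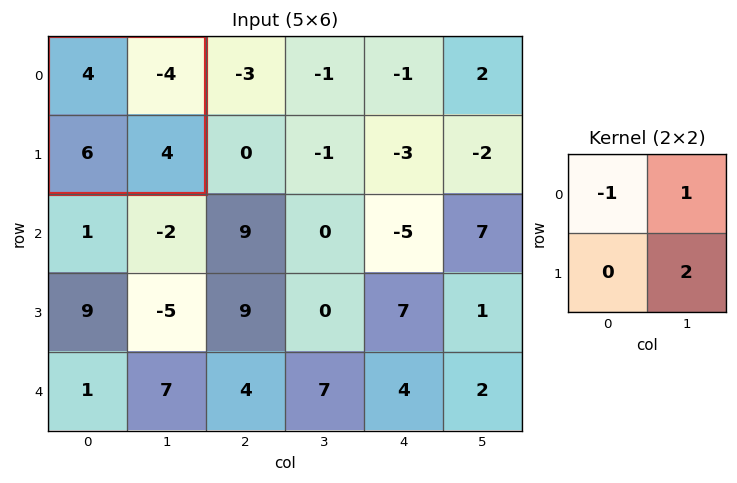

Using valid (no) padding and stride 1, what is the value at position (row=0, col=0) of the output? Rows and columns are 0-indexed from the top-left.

0

The receptive field on the input at this output position is [4 -4 / 6 4]. Elementwise product with the kernel and sum: 4·-1 + -4·1 + 4·2.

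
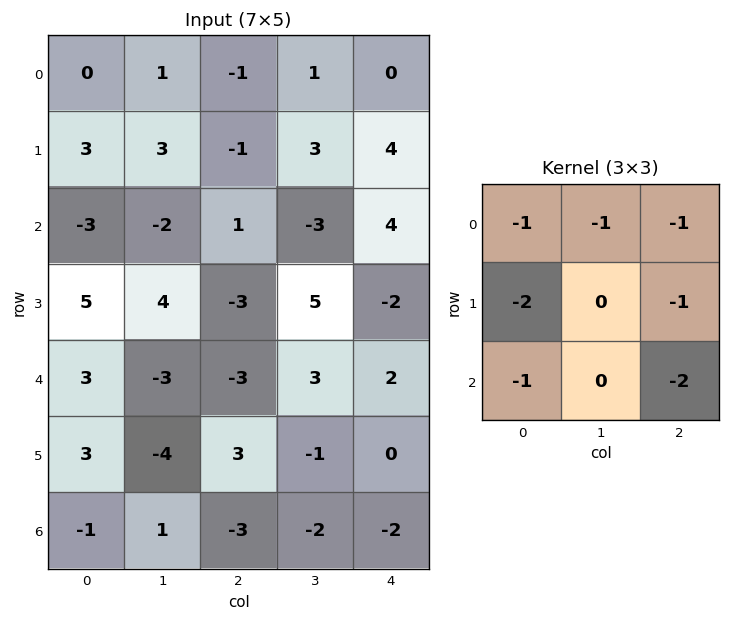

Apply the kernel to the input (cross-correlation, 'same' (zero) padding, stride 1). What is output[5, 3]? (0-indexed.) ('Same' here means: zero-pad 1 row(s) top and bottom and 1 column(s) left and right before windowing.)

-1

The receptive field on the zero-padded input at this output position is [-3 3 2 / 3 -1 0 / -3 -2 -2]. Elementwise product with the kernel and sum: -3·-1 + 3·-1 + 2·-1 + 3·-2 + 0·-1 + -3·-1 + -2·-2.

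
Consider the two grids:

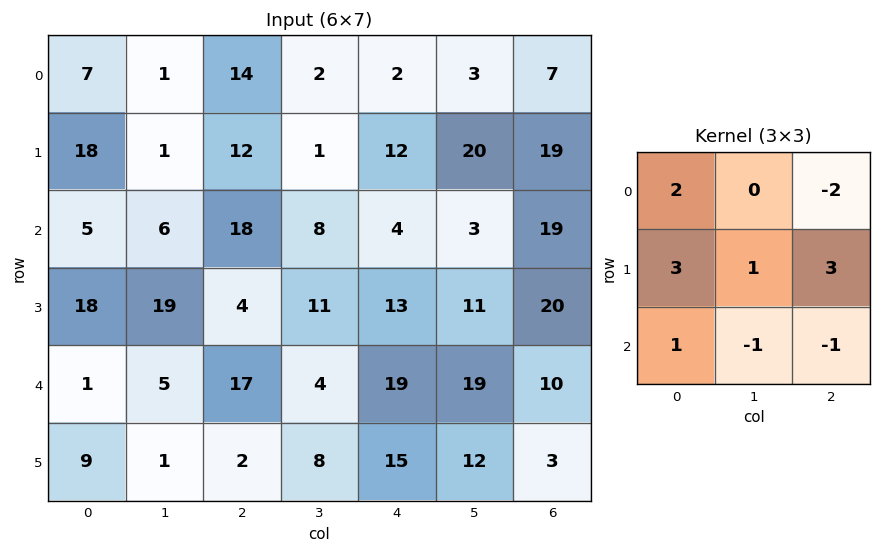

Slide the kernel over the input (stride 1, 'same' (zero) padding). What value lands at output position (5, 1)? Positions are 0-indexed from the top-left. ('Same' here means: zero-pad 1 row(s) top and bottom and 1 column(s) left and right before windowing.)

The receptive field on the zero-padded input at this output position is [1 5 17 / 9 1 2 / 0 0 0]. Elementwise product with the kernel and sum: 1·2 + 17·-2 + 9·3 + 1·1 + 2·3 + 0·1 + 0·-1 + 0·-1.

2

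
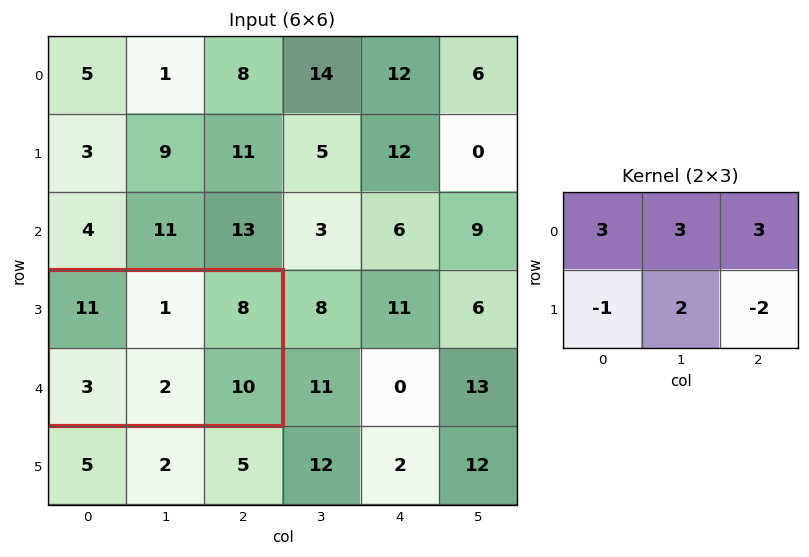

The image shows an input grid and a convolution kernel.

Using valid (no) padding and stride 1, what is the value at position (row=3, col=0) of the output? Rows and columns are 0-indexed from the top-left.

The receptive field on the input at this output position is [11 1 8 / 3 2 10]. Elementwise product with the kernel and sum: 11·3 + 1·3 + 8·3 + 3·-1 + 2·2 + 10·-2.

41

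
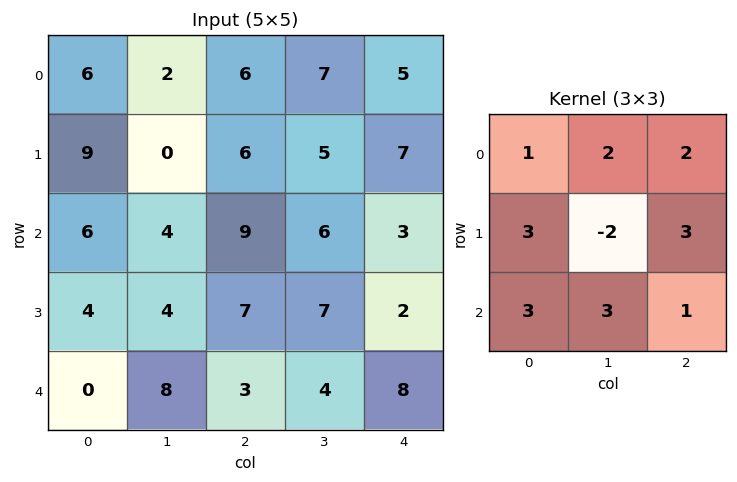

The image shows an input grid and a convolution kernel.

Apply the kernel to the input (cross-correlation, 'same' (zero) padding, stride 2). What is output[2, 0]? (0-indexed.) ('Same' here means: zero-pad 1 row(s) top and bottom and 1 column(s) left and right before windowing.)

The receptive field on the zero-padded input at this output position is [0 4 4 / 0 0 8 / 0 0 0]. Elementwise product with the kernel and sum: 0·1 + 4·2 + 4·2 + 0·3 + 0·-2 + 8·3 + 0·3 + 0·3 + 0·1.

40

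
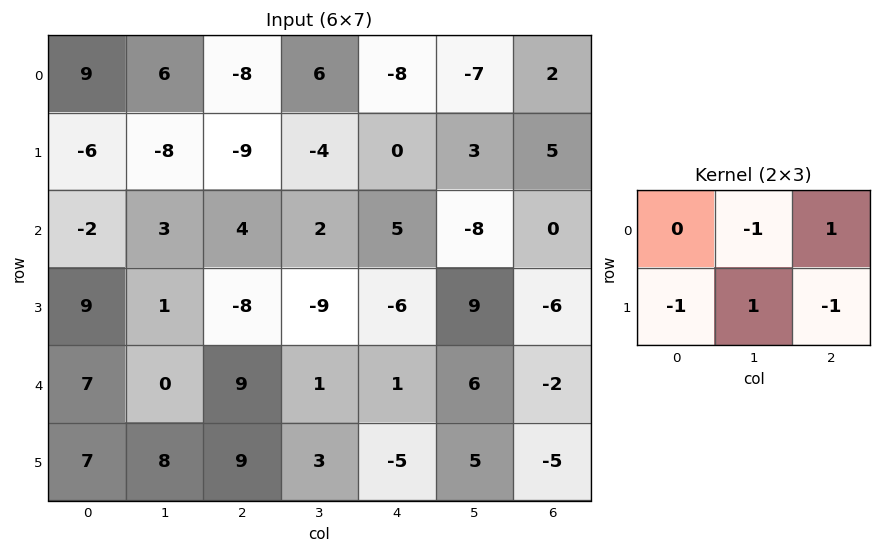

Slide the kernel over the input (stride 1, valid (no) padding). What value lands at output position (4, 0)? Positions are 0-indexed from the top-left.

1

The receptive field on the input at this output position is [7 0 9 / 7 8 9]. Elementwise product with the kernel and sum: 0·-1 + 9·1 + 7·-1 + 8·1 + 9·-1.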